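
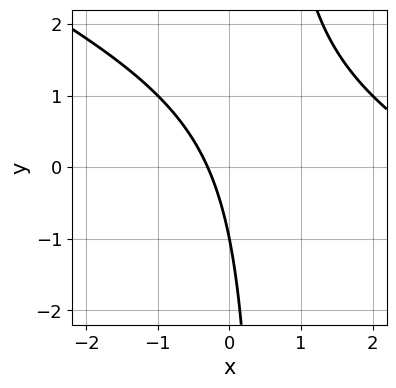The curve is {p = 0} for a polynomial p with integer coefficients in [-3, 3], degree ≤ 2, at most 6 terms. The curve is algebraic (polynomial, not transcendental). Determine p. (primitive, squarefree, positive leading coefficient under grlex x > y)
x^2 + 2*x*y - 3*x - y - 1

1. The degree is 2 — no degree-1 curve has this shape.
2. Against the integer gridlines: it meets the y-axis at y = -1 (among the integer gridlines).
3. Fitting integer coefficients to these (and the overall shape) gives p.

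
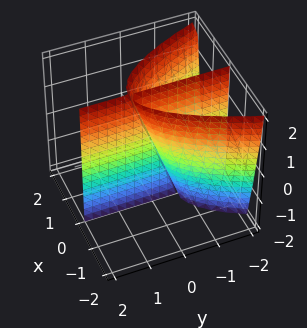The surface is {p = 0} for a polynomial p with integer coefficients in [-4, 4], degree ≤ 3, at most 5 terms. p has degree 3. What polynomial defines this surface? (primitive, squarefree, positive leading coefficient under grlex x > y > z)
2*x^3 + 3*x*y - x*z

(a) The picture has 2 separate pieces.
(b) The degree is 3 — a generic line meets the surface in up to 3 points.
(c) From the axis intercepts and sections: the visible z-axis segment lies entirely on the surface; the visible y-axis segment lies entirely on the surface; it crosses the x-axis at the gridline x = 0.
(d) Solving for integer coefficients yields p as stated.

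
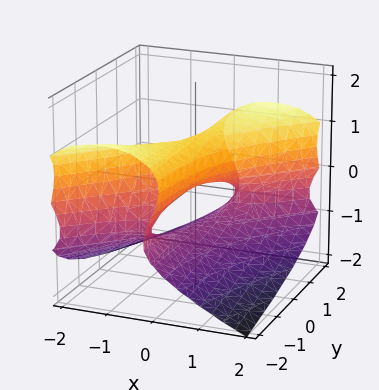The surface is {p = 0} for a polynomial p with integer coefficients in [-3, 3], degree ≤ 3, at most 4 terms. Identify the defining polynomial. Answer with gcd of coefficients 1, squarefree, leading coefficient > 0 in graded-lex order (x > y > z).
z^3 + x^2 - x*y - z

1. deg p = 3. The shape is more complex than any degree-2 surface.
2. Reading off the gridlines: among the integer gridlines, it crosses the z-axis at z ∈ {-1, 0, 1}; one x-axis crossing is at x = 0; the visible y-axis segment lies entirely on the surface.
3. Assembling these constraints gives the stated polynomial.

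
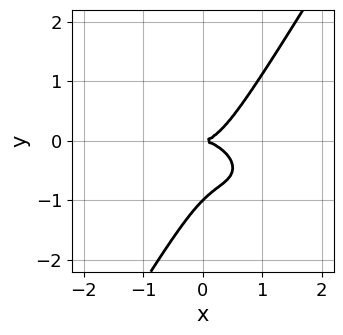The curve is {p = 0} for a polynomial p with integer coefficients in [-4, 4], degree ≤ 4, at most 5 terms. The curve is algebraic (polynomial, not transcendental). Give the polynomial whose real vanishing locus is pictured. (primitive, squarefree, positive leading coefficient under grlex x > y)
(a) deg p = 3. A generic line meets the curve in up to 3 points.
(b) Checking where it meets the axes: among the integer gridlines, it crosses the y-axis at y ∈ {-1, 0}; it crosses the x-axis at the gridline x = 0.
(c) These observations pin down the coefficients.

2*x^3 + 2*x^2*y + 3*x*y^2 - 3*y^3 - 3*y^2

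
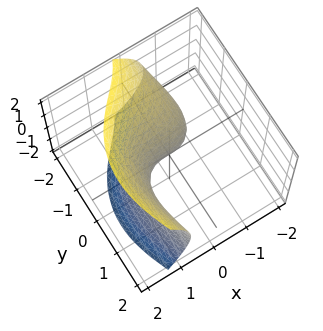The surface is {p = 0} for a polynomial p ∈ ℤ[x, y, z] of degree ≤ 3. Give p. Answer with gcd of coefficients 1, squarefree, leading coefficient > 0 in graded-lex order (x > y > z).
2*x^3 + 2*x*y^2 - 2*z^2 - 3*y

1. Degree: no degree-2 surface has this shape, so deg p = 3.
2. Checking where it meets the axes: it crosses the z-axis at the gridline z = 0; one x-axis crossing is at x = 0.
3. Assembling these constraints gives the stated polynomial.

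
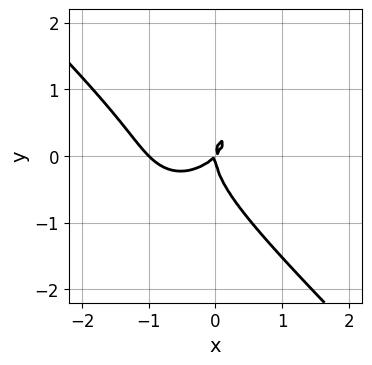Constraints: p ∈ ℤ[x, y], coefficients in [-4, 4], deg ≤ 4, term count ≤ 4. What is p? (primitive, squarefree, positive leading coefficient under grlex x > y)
First, the degree is 3 — the shape is more complex than any degree-2 curve.
Then, from the axis intercepts and sections: the x-axis gridline crossings are at x ∈ {-1, 0}; it meets the y-axis at y = 0 (among the integer gridlines).
Finally, assembling these constraints gives the stated polynomial.

x^3 + y^3 + x^2 - x*y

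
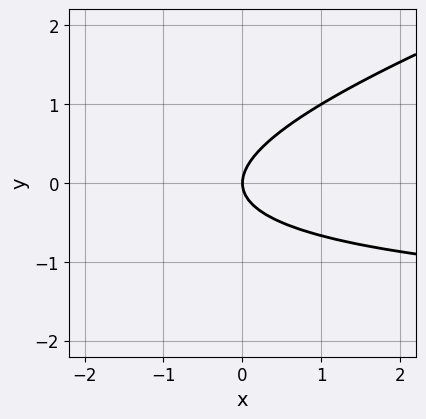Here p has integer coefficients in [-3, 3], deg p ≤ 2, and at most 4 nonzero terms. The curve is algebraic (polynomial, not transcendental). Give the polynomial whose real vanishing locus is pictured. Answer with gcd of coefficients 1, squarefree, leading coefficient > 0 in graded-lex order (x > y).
x*y - 3*y^2 + 2*x

The degree is 2 — a generic line meets the curve in up to 2 points.
Against the integer gridlines: one y-axis crossing is at y = 0; one x-axis crossing is at x = 0.
Putting this together gives p.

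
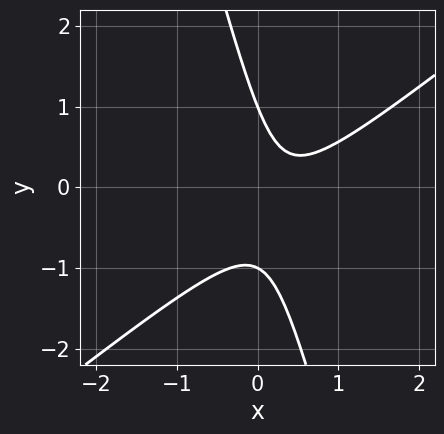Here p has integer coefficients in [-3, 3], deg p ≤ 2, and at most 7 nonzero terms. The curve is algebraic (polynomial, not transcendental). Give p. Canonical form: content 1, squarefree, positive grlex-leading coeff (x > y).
3*x^2 - 3*x*y - y^2 - 2*x + 1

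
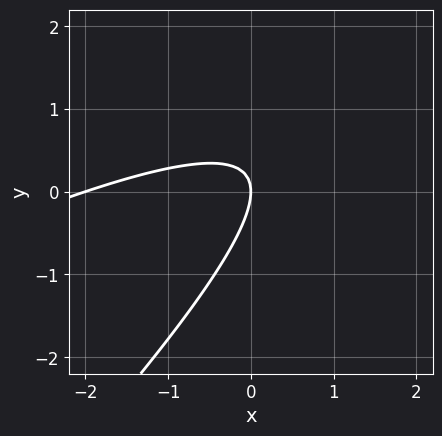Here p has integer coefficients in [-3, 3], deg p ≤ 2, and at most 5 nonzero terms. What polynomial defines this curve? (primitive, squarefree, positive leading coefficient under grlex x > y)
x^2 - 3*x*y + 2*y^2 + 2*x

1. deg p = 2.
2. Checking where it meets the axes: among the integer gridlines, it crosses the x-axis at x ∈ {-2, 0}; it crosses the y-axis at the gridline y = 0.
3. Assembling these constraints gives the stated polynomial.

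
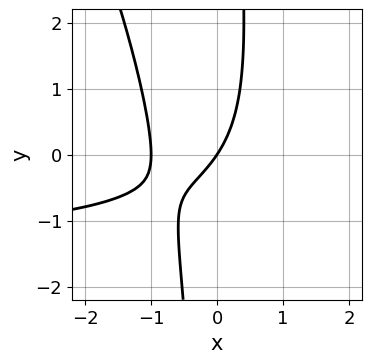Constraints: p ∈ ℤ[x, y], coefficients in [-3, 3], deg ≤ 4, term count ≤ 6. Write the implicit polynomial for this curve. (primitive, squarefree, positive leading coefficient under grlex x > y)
1. The degree is 3 — the shape is more complex than any degree-2 curve.
2. Against the integer gridlines: the x-axis gridline crossings are at x ∈ {-1, 0}; one y-axis crossing is at y = 0.
3. These observations pin down the coefficients.

2*x^2*y + x*y^2 + 3*x^2 + 3*x - 2*y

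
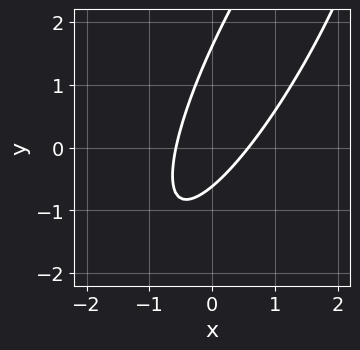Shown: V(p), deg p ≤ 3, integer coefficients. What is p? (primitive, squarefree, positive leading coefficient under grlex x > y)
(a) deg p = 2. A generic line meets the curve in up to 2 points.
(b) Matching integer coefficients to the picture gives p.

3*x^2 - 3*x*y + y^2 - y - 1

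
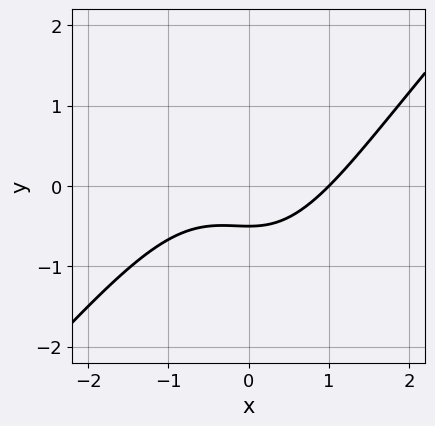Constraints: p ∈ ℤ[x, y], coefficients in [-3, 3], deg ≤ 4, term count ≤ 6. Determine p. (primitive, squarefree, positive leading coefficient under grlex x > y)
1. deg p = 3. A generic line meets the curve in up to 3 points.
2. From the visible intercepts: it crosses the x-axis at the gridline x = 1.
3. The integer polynomial consistent with all of this is the stated p.

x^3 - x^2*y - 2*y - 1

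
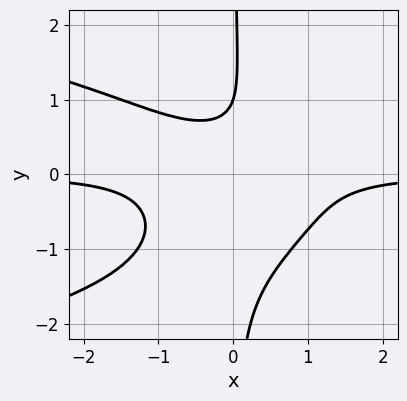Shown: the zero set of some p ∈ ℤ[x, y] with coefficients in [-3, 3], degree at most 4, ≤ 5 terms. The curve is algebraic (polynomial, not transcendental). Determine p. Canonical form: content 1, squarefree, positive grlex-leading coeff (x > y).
(a) deg p = 4.
(b) Observable constraints: it misses every integer gridline on the x-axis; it meets the y-axis at y = 1 (among the integer gridlines).
(c) Together with the visible shape, these determine p as stated.

2*x*y^3 + 2*x^2*y + x*y^2 - y + 1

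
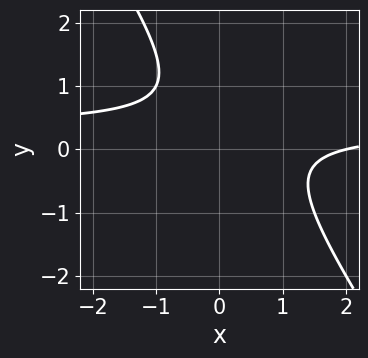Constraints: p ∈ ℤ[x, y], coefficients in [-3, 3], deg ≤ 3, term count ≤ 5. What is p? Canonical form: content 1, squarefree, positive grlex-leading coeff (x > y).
(a) Degree: a generic line meets the curve in up to 2 points, so deg p = 2.
(b) Checking where it meets the axes: the curve avoids every integer y-axis point in the box; it meets the x-axis at x = 2 (among the integer gridlines).
(c) Solving for integer coefficients yields p as stated.

3*x*y + 2*y^2 - x - 2*y + 2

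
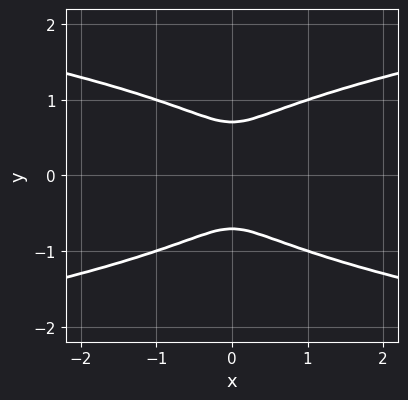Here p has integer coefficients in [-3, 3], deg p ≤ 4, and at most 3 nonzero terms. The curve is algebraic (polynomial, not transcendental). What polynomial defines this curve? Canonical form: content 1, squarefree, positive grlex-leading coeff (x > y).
First, the degree is 4 — no degree-3 curve has this shape.
Next, symmetries: the x ↦ −x reflection is a symmetry, so x appears only in even powers; mirror symmetry y ↦ −y ⇒ only even powers of y.
Finally, solving for integer coefficients yields p as stated.

2*y^4 - x^2 - y^2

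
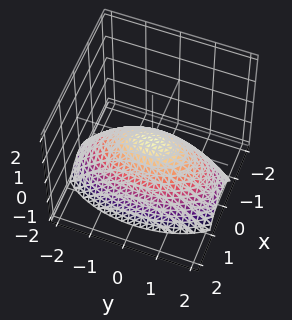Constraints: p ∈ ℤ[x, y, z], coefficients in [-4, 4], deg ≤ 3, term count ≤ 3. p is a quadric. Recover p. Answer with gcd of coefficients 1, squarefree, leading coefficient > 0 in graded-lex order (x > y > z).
3*x^2 + y^2 + 3*z

(a) The degree is 2 — a single bowl opening along one axis; a quadric.
(b) Symmetries: the y ↦ −y reflection is a symmetry, so y appears only in even powers; mirror symmetry x ↦ −x ⇒ only even powers of x.
(c) Against the integer gridlines: it crosses the y-axis at the gridline y = 0; one z-axis crossing is at z = 0; it meets the x-axis at x = 0 (among the integer gridlines).
(d) The integer polynomial consistent with all of this is the stated p.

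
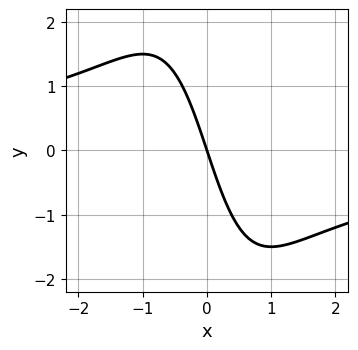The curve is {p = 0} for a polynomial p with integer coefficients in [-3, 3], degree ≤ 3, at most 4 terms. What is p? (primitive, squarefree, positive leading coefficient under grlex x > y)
x^2*y + 3*x + y

The degree is 3 — no degree-2 curve has this shape.
Checking where it meets the axes: it crosses the y-axis at the gridline y = 0; one x-axis crossing is at x = 0.
The integer polynomial consistent with all of this is the stated p.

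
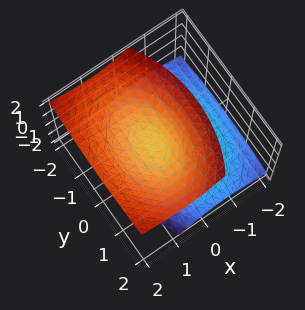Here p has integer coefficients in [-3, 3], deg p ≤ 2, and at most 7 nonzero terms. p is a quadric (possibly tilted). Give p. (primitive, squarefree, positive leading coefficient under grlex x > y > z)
2*x^2 - 2*x*z + y^2 - 2*z^2 + 1

There are 2 components.
Degree: the shape is more complex than any degree-1 surface, so deg p = 2.
From the visible intercepts: the surface avoids every integer x-axis point in the box; no y-intercept at any integer in the box.
Putting this together gives p.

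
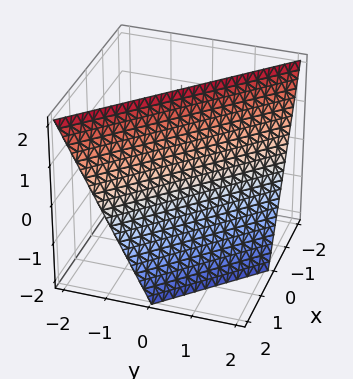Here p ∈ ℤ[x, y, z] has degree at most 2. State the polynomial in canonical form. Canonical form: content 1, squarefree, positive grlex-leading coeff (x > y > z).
2*x + 2*y + z - 2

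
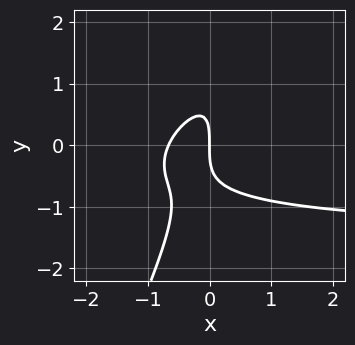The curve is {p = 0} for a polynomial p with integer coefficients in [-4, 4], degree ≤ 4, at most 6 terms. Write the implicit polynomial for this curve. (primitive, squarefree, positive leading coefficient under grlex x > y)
(a) deg p = 3. The shape is more complex than any degree-2 curve.
(b) Reading off the gridlines: one y-axis crossing is at y = 0; one x-axis crossing is at x = 0.
(c) Solving for integer coefficients yields p as stated.

2*x^2*y - 3*x*y^2 + y^3 + 3*x^2 + 2*x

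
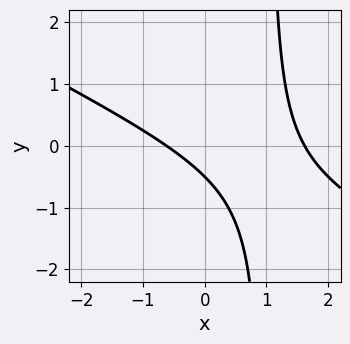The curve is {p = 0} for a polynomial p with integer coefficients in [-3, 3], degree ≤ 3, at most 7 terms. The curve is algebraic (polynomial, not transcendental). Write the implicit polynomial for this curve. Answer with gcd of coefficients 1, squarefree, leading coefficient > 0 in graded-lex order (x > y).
1. Degree: a generic line meets the curve in up to 2 points, so deg p = 2.
2. Matching integer coefficients to the picture gives p.

x^2 + 2*x*y - x - 2*y - 1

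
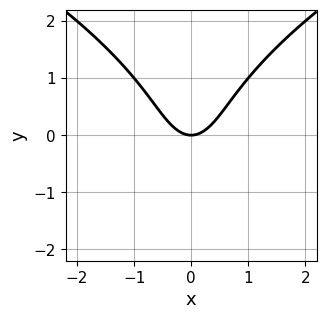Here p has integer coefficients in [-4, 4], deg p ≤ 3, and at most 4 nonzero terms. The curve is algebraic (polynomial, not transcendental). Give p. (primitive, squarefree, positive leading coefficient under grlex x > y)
y^3 - 3*x^2 + 2*y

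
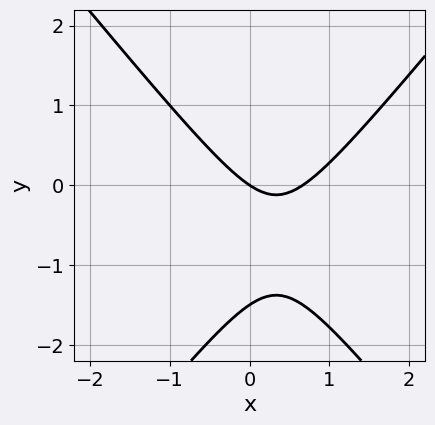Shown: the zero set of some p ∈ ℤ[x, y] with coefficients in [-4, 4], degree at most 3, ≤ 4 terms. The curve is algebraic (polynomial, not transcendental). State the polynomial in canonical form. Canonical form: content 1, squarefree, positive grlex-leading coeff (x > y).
Degree: a generic line meets the curve in up to 2 points, so deg p = 2.
Observable constraints: one y-axis crossing is at y = 0; it meets the x-axis at x = 0 (among the integer gridlines).
Putting this together gives p.

3*x^2 - 2*y^2 - 2*x - 3*y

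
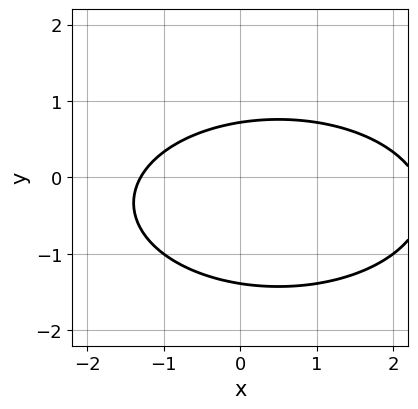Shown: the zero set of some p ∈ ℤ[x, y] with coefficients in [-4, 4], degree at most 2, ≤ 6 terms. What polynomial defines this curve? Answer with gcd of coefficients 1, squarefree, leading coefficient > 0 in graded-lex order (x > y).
(a) deg p = 2. No degree-1 curve has this shape.
(b) Solving for integer coefficients yields p as stated.

x^2 + 3*y^2 - x + 2*y - 3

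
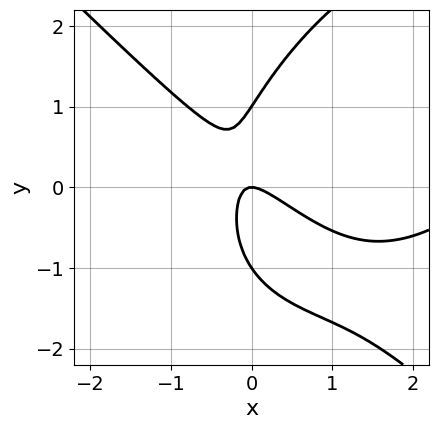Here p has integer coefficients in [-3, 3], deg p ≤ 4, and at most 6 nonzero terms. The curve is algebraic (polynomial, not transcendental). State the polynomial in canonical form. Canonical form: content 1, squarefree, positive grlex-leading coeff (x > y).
x^3 + y^3 - 3*x^2 - 3*x*y - y

First, the degree is 3 — the shape is more complex than any degree-2 curve.
Then, from the axis intercepts and sections: it crosses the x-axis at the gridline x = 0; the y-axis gridline crossings are at y ∈ {-1, 0, 1}.
Finally, these observations pin down the coefficients.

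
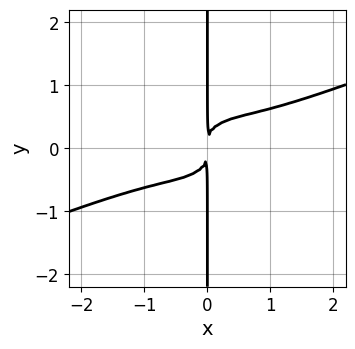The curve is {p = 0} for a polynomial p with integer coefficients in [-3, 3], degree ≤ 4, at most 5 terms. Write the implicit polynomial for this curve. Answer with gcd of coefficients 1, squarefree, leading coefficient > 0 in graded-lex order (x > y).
x^4 - 2*x^3*y - 3*x*y^3 + x^2

First, degree: a generic line meets the curve in up to 4 points, so deg p = 4.
Then, reading off the gridlines: every point of the y-axis in the box is on the curve.
Finally, matching integer coefficients to the picture gives p.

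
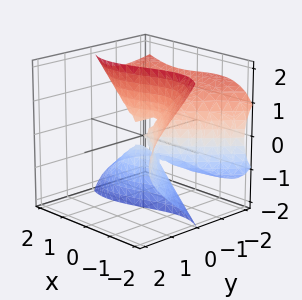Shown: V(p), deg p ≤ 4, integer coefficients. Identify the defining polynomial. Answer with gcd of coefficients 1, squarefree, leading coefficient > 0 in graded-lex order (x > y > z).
(a) Degree: a generic line meets the surface in up to 3 points, so deg p = 3.
(b) Against the integer gridlines: one y-axis crossing is at y = 0; every point of the z-axis in the box is on the surface.
(c) The integer polynomial consistent with all of this is the stated p.

x^3 - x*z^2 + 3*y*z^2 + 3*y^2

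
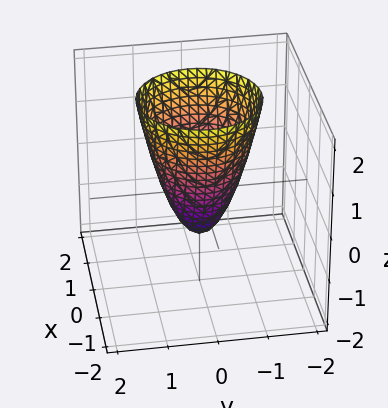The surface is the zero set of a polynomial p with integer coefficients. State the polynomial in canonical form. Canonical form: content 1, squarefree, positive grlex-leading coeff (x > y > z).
2*x^2 + 2*y^2 - z - 1

1. The degree is 2 — a generic line meets the surface in up to 2 points.
2. Symmetry: the surface is invariant under rotation about z: p = q(x² + y², z).
3. Checking where it meets the axes: it crosses the z-axis at the gridline z = -1; a circular section at z = 2 has radius between 1 and 2.
4. Solving for integer coefficients yields p as stated.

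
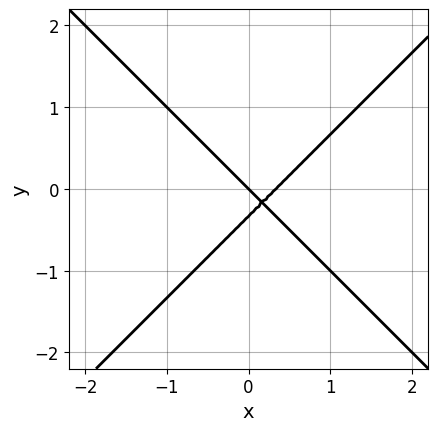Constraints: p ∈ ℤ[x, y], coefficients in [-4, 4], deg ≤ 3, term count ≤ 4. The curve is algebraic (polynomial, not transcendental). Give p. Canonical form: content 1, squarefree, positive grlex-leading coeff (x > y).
First, deg p = 2.
Next, reading off the gridlines: it meets the x-axis at x = 0 (among the integer gridlines); one y-axis crossing is at y = 0.
Finally, assembling these constraints gives the stated polynomial.

3*x^2 - 3*y^2 - x - y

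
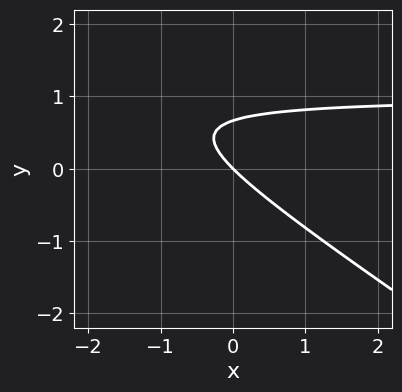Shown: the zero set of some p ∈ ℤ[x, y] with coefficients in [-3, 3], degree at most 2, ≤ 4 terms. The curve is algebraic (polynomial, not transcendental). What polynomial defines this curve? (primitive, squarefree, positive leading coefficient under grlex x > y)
First, deg p = 2.
Next, observable constraints: it meets the y-axis at y = 0 (among the integer gridlines); it crosses the x-axis at the gridline x = 0.
Finally, matching integer coefficients to the picture gives p.

2*x*y + 3*y^2 - 2*x - 2*y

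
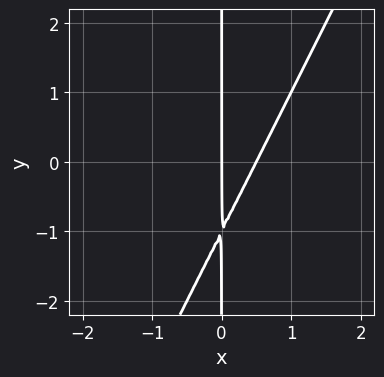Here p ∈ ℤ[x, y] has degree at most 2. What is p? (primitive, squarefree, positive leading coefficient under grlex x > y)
2*x^2 - x*y - x

First, degree: the shape is more complex than any degree-1 curve, so deg p = 2.
Next, against the integer gridlines: the visible y-axis segment lies entirely on the curve; it crosses the x-axis at the gridline x = 0.
Finally, fitting integer coefficients to these (and the overall shape) gives p.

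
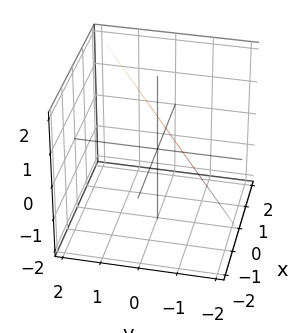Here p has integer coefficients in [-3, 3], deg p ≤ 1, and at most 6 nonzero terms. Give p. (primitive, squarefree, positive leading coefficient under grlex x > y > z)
Degree: every cross-section is a straight line — this is a plane, so deg p = 1.
Reading off the gridlines: it meets the x-axis at x = 1 (among the integer gridlines); it meets the z-axis at z = 1 (among the integer gridlines).
Together with the visible shape, these determine p as stated.

2*x - 3*y + 2*z - 2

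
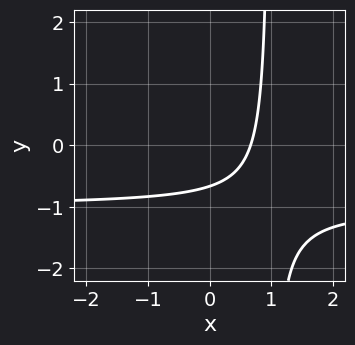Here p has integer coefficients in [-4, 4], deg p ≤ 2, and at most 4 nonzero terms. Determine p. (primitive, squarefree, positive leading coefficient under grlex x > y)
First, the degree is 2 — no degree-1 curve has this shape.
Finally, solving for integer coefficients yields p as stated.

3*x*y + 3*x - 3*y - 2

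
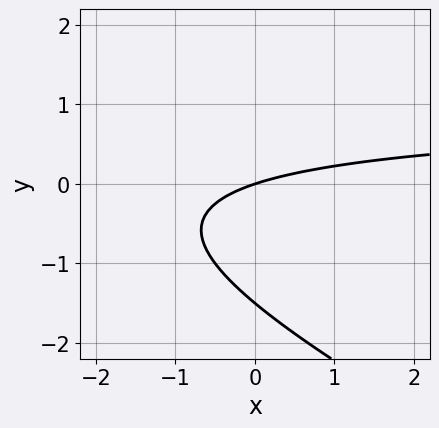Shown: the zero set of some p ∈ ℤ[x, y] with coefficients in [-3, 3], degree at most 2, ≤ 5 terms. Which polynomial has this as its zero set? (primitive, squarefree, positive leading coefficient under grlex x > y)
x*y + 2*y^2 - x + 3*y

1. Degree: a generic line meets the curve in up to 2 points, so deg p = 2.
2. Reading off the gridlines: it meets the x-axis at x = 0 (among the integer gridlines); one y-axis crossing is at y = 0.
3. Fitting integer coefficients to these (and the overall shape) gives p.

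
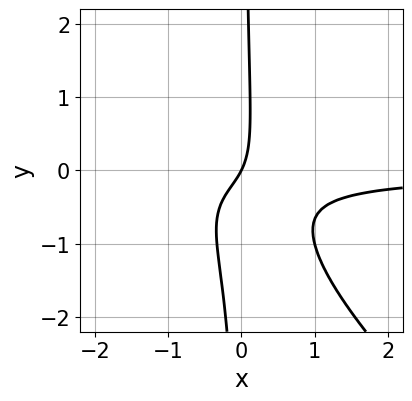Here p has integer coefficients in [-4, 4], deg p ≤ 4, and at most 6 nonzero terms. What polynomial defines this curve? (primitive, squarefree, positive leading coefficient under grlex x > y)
3*x^2*y + 3*x*y^2 + 3*x*y + 2*x - y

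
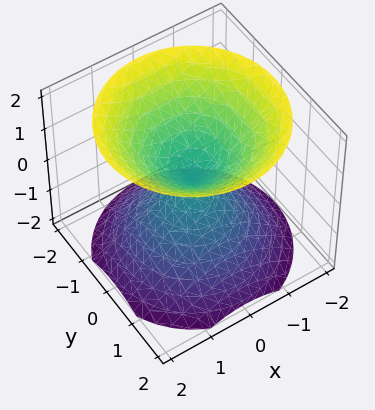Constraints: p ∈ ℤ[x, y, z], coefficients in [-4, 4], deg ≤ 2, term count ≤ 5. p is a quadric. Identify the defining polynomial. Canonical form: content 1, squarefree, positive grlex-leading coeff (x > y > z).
x^2 + y^2 - z^2

First, I count 2 distinct pieces. They look like related sheets of one shape, so recover p as a whole.
Then, deg p = 2. Two nappes meeting at a single point; a quadric.
Then, symmetries: the z ↦ −z reflection is a symmetry, so z appears only in even powers; rotational symmetry about the z-axis ⇒ p depends on x, y only through x² + y².
Next, observable constraints: one y-axis crossing is at y = 0; a circular section at z = 1 has radius exactly 1.
Finally, matching integer coefficients to the picture gives p.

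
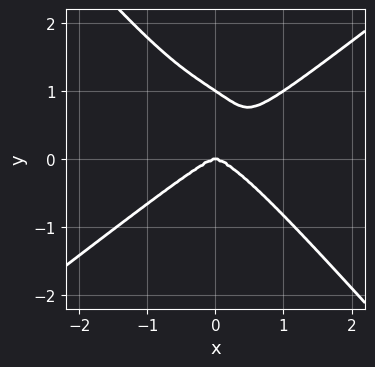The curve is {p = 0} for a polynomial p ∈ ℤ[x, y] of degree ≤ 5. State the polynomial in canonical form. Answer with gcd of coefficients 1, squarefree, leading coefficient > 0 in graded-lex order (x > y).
First, deg p = 4. No degree-3 curve has this shape.
Next, reading off the gridlines: the y-axis gridline crossings are at y ∈ {0, 1}; one x-axis crossing is at x = 0.
Finally, together with the visible shape, these determine p as stated.

2*x^4 - 2*x*y^3 - 3*y^4 + 3*y^3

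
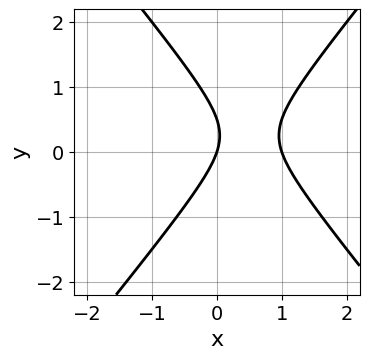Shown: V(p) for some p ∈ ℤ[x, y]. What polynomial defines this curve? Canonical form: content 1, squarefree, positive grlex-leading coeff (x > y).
(a) deg p = 2. The shape is more complex than any degree-1 curve.
(b) Against the integer gridlines: among the integer gridlines, it crosses the x-axis at x ∈ {0, 1}; it meets the y-axis at y = 0 (among the integer gridlines).
(c) The integer polynomial consistent with all of this is the stated p.

3*x^2 - 2*y^2 - 3*x + y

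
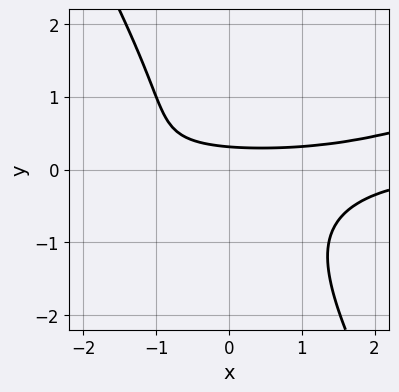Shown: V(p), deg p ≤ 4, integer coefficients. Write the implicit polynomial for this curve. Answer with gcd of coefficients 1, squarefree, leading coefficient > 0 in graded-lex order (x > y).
(a) The degree is 3 — a generic line meets the curve in up to 3 points.
(b) From the axis intercepts and sections: no x-intercept at any integer in the box.
(c) Putting this together gives p.

x^2*y - 3*x*y^2 - 2*y^3 - 3*y + 1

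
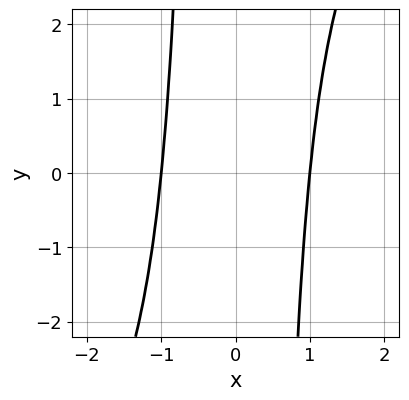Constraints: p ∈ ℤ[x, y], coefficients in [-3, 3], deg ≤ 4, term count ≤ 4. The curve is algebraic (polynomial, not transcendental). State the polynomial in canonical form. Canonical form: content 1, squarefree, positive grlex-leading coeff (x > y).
(a) Degree: the shape is more complex than any degree-3 curve, so deg p = 4.
(b) Reading off the gridlines: the x-axis gridline crossings are at x ∈ {-1, 1}; the curve avoids every integer y-axis point in the box.
(c) Solving for integer coefficients yields p as stated.

2*x^4 - x^3*y + x^2 - 3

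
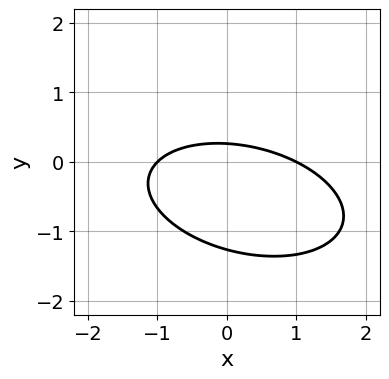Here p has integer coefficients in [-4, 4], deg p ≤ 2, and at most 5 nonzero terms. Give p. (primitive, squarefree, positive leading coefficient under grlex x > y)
(a) deg p = 2. A generic line meets the curve in up to 2 points.
(b) From the axis intercepts and sections: the x-axis gridline crossings are at x ∈ {-1, 1}.
(c) Putting this together gives p.

x^2 + x*y + 3*y^2 + 3*y - 1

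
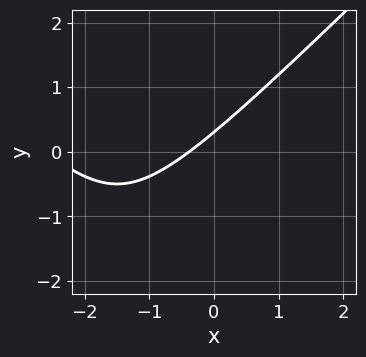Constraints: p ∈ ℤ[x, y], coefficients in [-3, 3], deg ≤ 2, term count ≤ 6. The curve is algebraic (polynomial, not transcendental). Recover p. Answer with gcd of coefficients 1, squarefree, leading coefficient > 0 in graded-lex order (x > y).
First, deg p = 2. No degree-1 curve has this shape.
Finally, matching integer coefficients to the picture gives p.

x^2 - y^2 + 3*x - 3*y + 1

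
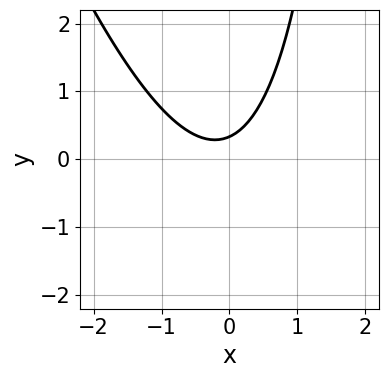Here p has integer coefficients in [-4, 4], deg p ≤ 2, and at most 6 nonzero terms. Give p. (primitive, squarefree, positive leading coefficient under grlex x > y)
3*x^2 + x*y + x - 3*y + 1

(a) Degree: no degree-1 curve has this shape, so deg p = 2.
(b) Checking where it meets the axes: it misses every integer gridline on the x-axis.
(c) Putting this together gives p.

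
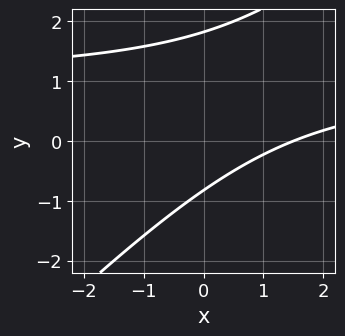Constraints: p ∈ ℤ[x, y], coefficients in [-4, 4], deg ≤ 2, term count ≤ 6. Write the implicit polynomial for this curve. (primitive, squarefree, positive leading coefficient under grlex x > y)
2*x*y - 2*y^2 - 2*x + 2*y + 3

Degree: a generic line meets the curve in up to 2 points, so deg p = 2.
Matching integer coefficients to the picture gives p.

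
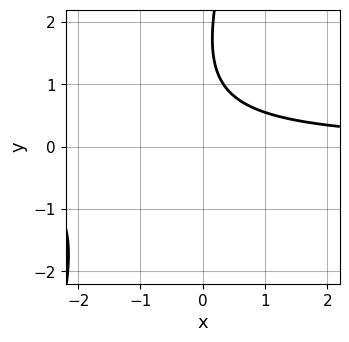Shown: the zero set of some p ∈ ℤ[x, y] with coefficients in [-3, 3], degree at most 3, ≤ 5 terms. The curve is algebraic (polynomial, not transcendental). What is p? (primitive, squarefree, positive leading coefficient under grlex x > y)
3*x*y - y^2 + 3*y - 3

(a) deg p = 2. No degree-1 curve has this shape.
(b) Against the integer gridlines: no y-intercept at any integer in the box; no x-intercept at any integer in the box.
(c) Assembling these constraints gives the stated polynomial.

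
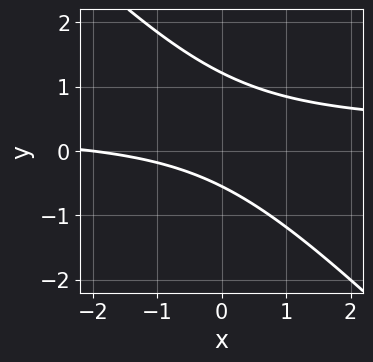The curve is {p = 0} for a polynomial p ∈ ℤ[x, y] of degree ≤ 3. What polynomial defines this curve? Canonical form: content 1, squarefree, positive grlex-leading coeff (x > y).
3*x*y + 3*y^2 - x - 2*y - 2

(a) The degree is 2 — the shape is more complex than any degree-1 curve.
(b) Checking where it meets the axes: it meets the x-axis at x = -2 (among the integer gridlines).
(c) Together with the visible shape, these determine p as stated.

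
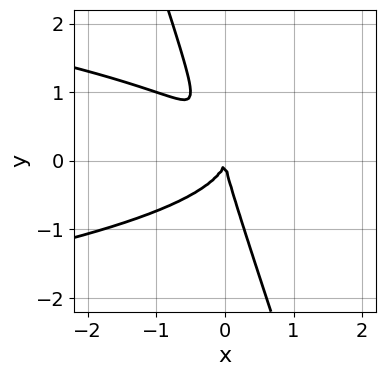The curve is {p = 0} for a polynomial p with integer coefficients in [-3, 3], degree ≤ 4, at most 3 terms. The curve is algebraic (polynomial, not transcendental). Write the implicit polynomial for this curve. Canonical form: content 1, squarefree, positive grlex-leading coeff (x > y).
3*x*y^2 + y^3 + 2*x^2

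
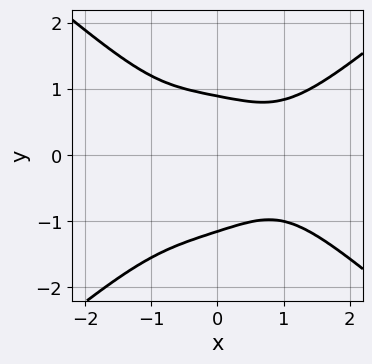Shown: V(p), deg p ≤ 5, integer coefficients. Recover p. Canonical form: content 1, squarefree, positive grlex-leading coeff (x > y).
x^4 - 2*y^4 - 2*x*y^2 - y^3 + 2

The degree is 4 — the shape is more complex than any degree-3 curve.
From the axis intercepts and sections: it misses every integer gridline on the x-axis.
Matching integer coefficients to the picture gives p.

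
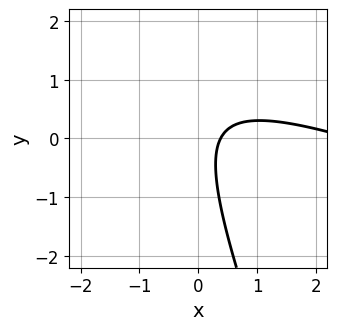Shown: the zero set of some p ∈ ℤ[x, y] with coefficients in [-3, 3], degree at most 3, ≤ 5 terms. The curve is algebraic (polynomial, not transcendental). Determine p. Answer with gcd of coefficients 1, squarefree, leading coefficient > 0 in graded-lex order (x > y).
1. Degree: the shape is more complex than any degree-1 curve, so deg p = 2.
2. Against the integer gridlines: no y-intercept at any integer in the box.
3. Matching integer coefficients to the picture gives p.

x^2 + 3*x*y + y^2 - 3*x + 1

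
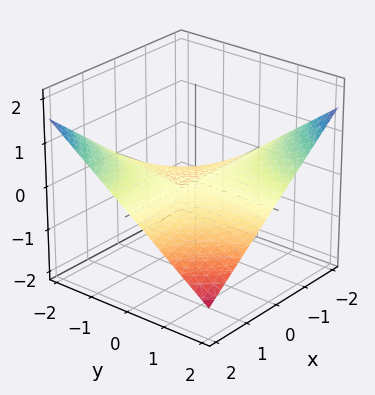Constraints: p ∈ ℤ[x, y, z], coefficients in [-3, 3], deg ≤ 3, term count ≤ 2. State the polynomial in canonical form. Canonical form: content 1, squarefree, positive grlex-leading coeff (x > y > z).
First, the degree is 2 — a saddle surface; a quadric.
Then, from the visible intercepts: it meets the z-axis at z = 0 (among the integer gridlines); every point of the y-axis in the box is on the surface; the visible x-axis segment lies entirely on the surface.
Finally, putting this together gives p.

x*y + 3*z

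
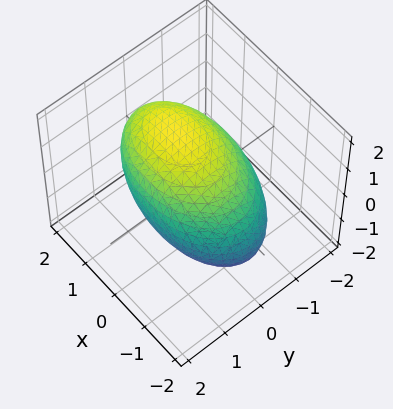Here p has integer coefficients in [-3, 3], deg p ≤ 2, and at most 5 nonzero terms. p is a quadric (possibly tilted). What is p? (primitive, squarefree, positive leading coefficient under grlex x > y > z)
Degree: the shape is more complex than any degree-1 surface, so deg p = 2.
The integer polynomial consistent with all of this is the stated p.

x^2 - x*z + 2*y^2 + 2*z^2 - 3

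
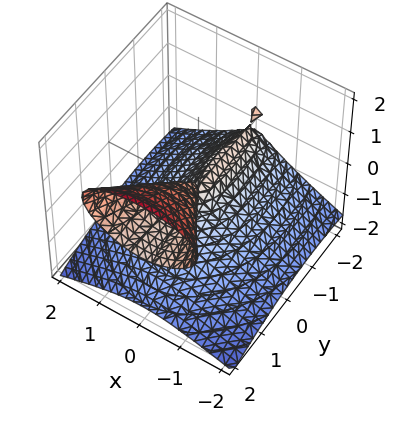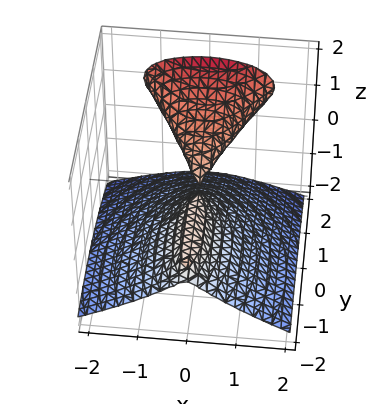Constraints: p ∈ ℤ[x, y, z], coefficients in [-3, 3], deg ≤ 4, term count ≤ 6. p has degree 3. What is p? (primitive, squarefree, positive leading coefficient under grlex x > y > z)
y^2*z - 3*z^3 - 3*x^2 + 2*y*z

There are 2 components.
deg p = 3.
From the visible intercepts: one x-axis crossing is at x = 0; the visible y-axis segment lies entirely on the surface.
Fitting integer coefficients to these (and the overall shape) gives p.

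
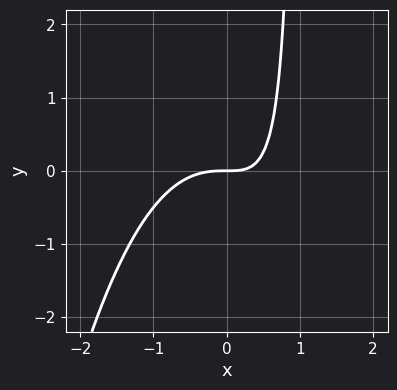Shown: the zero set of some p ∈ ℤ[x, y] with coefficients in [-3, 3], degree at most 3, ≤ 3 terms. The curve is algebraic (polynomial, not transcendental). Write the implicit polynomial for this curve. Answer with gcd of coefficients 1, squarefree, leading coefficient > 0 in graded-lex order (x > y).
deg p = 3. A generic line meets the curve in up to 3 points.
From the visible intercepts: it crosses the y-axis at the gridline y = 0; it crosses the x-axis at the gridline x = 0.
Solving for integer coefficients yields p as stated.

x^3 + x*y - y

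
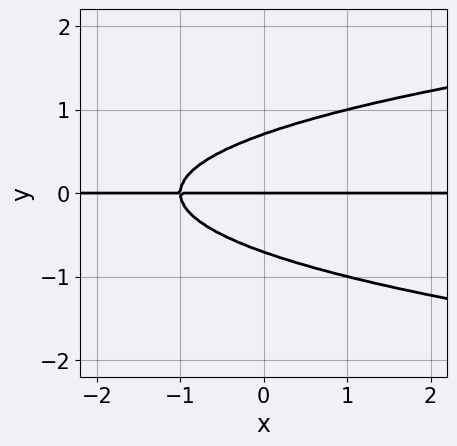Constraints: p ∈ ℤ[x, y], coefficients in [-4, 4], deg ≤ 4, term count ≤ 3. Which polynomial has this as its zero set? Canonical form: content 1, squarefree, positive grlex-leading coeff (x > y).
(a) Degree: the shape is more complex than any degree-2 curve, so deg p = 3.
(b) Against the integer gridlines: the visible x-axis segment lies entirely on the curve; one y-axis crossing is at y = 0.
(c) The integer polynomial consistent with all of this is the stated p.

2*y^3 - x*y - y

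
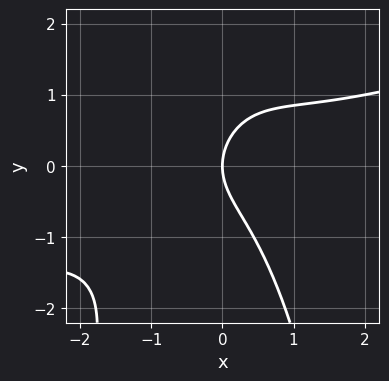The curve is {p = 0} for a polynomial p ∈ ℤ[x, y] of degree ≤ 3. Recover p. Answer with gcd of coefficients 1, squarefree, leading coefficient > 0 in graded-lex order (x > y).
x^3 - 3*x^2*y - 2*y^2 + 3*x

(a) Degree: a generic line meets the curve in up to 3 points, so deg p = 3.
(b) Observable constraints: it meets the y-axis at y = 0 (among the integer gridlines); it crosses the x-axis at the gridline x = 0.
(c) Putting this together gives p.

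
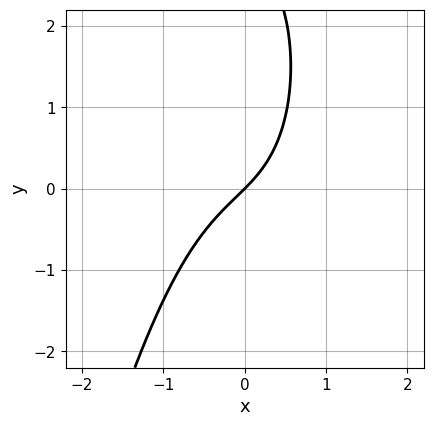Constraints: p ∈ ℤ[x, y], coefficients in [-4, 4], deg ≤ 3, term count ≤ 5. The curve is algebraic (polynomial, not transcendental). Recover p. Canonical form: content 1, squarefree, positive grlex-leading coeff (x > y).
1. The degree is 3 — the shape is more complex than any degree-2 curve.
2. Against the integer gridlines: it meets the x-axis at x = 0 (among the integer gridlines); one y-axis crossing is at y = 0.
3. Solving for integer coefficients yields p as stated.

3*x^3 + y^2 + 3*x - 3*y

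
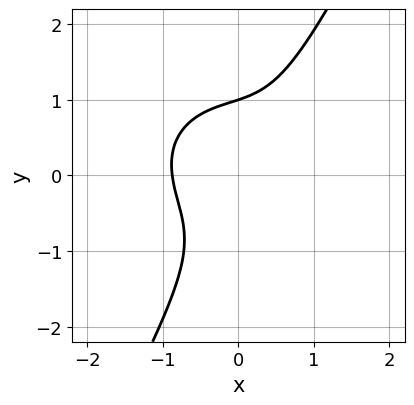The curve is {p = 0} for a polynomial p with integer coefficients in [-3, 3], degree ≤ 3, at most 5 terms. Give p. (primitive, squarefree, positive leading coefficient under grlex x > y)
3*x^3 + 3*x*y^2 - 2*y^3 - x*y + 2

1. deg p = 3. No degree-2 curve has this shape.
2. From the visible intercepts: one y-axis crossing is at y = 1.
3. Putting this together gives p.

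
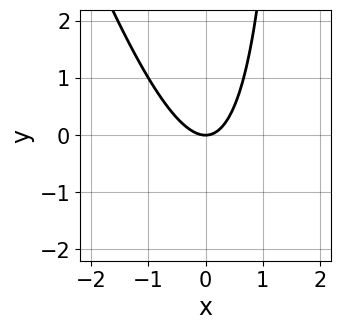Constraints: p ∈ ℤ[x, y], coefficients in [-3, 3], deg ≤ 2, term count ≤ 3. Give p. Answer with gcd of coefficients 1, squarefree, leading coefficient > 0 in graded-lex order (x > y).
3*x^2 + x*y - 2*y

1. The degree is 2 — a generic line meets the curve in up to 2 points.
2. Reading off the gridlines: it meets the x-axis at x = 0 (among the integer gridlines); it crosses the y-axis at the gridline y = 0.
3. Assembling these constraints gives the stated polynomial.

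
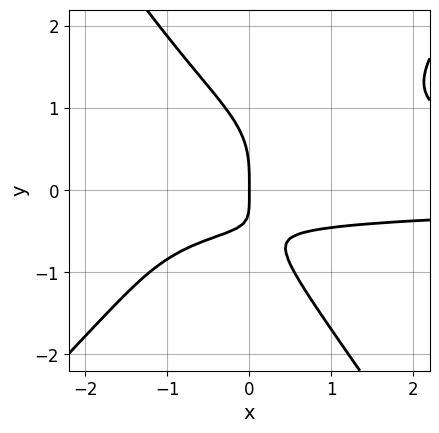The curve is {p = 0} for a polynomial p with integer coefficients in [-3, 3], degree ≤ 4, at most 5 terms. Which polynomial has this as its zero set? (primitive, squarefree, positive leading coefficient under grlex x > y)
3*x^2*y^2 - x*y^3 - 2*y^4 - 3*x*y - 2*x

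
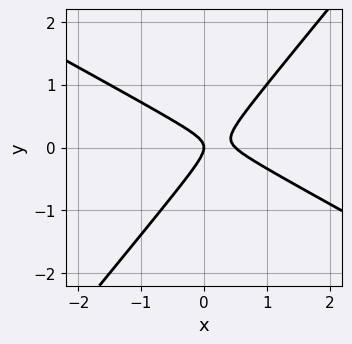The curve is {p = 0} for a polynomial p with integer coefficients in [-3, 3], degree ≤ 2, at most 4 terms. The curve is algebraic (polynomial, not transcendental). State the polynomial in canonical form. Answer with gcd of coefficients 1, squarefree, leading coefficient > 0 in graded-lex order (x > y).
First, degree: the shape is more complex than any degree-1 curve, so deg p = 2.
Then, observable constraints: it crosses the x-axis at the gridline x = 0; it crosses the y-axis at the gridline y = 0.
Finally, fitting integer coefficients to these (and the overall shape) gives p.

2*x^2 + 2*x*y - 3*y^2 - x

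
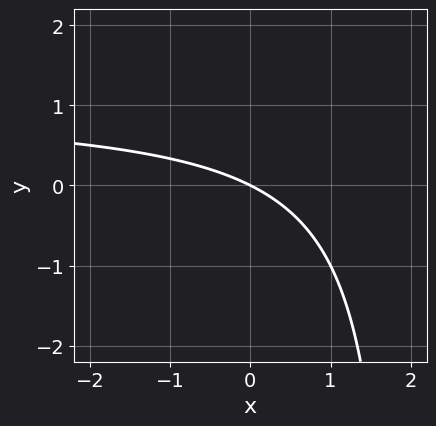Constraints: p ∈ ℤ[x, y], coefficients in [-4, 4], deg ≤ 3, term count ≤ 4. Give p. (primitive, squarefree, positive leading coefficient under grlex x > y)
x*y - x - 2*y

Degree: the shape is more complex than any degree-1 curve, so deg p = 2.
Against the integer gridlines: it crosses the y-axis at the gridline y = 0; one x-axis crossing is at x = 0.
Assembling these constraints gives the stated polynomial.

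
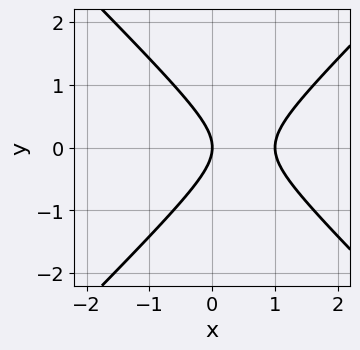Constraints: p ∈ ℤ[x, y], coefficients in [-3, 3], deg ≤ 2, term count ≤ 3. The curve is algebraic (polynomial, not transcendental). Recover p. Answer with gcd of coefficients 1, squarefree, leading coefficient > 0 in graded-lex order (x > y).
Degree: no degree-1 curve has this shape, so deg p = 2.
Symmetries: mirror symmetry y ↦ −y ⇒ only even powers of y.
From the visible intercepts: it crosses the y-axis at the gridline y = 0; among the integer gridlines, it crosses the x-axis at x ∈ {0, 1}.
Assembling these constraints gives the stated polynomial.

x^2 - y^2 - x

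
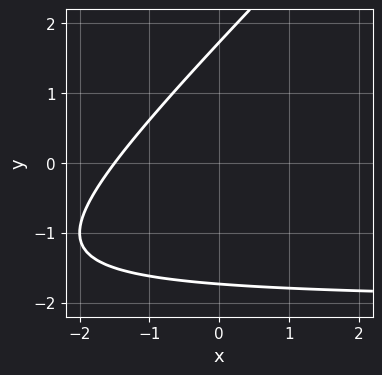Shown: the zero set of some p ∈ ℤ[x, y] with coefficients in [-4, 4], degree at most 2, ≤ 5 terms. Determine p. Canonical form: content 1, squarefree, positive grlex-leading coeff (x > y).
1. The degree is 2 — no degree-1 curve has this shape.
2. The integer polynomial consistent with all of this is the stated p.

x*y - y^2 + 2*x + 3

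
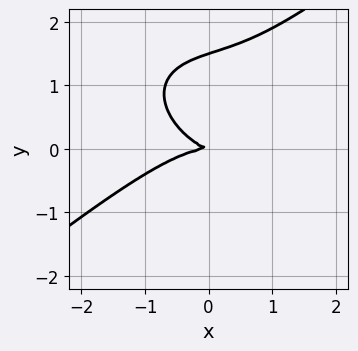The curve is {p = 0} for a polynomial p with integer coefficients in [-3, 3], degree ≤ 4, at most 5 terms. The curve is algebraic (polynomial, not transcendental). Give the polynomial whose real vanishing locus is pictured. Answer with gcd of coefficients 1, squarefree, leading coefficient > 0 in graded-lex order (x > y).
x^3 - 2*y^3 + x*y + 3*y^2

First, degree: a generic line meets the curve in up to 3 points, so deg p = 3.
Next, from the axis intercepts and sections: it meets the x-axis at x = 0 (among the integer gridlines); one y-axis crossing is at y = 0.
Finally, the integer polynomial consistent with all of this is the stated p.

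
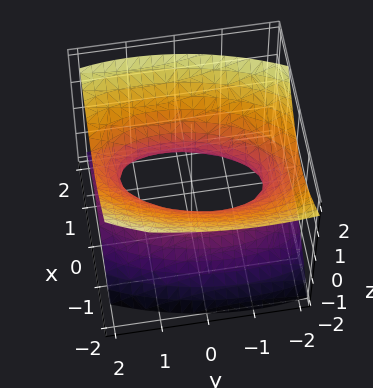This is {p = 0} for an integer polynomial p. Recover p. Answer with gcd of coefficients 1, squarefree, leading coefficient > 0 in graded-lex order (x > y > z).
First, degree: the shape is more complex than any degree-1 surface, so deg p = 2.
Next, against the integer gridlines: no z-intercept at any integer in the box.
Finally, the integer polynomial consistent with all of this is the stated p.

3*x^2 - x*y + x*z + y^2 - 3*z^2 - 2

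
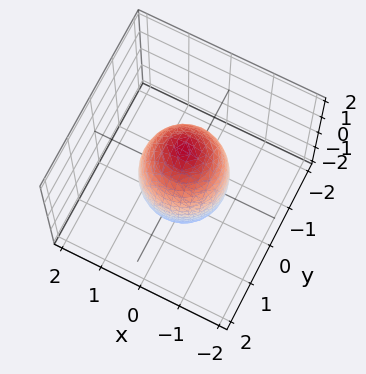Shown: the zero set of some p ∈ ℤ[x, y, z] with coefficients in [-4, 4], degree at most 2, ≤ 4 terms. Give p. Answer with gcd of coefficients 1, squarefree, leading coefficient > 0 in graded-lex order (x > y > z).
3*x^2 + 3*y^2 + z^2 - 3

(a) deg p = 2.
(b) Symmetries: the surface is invariant under rotation about z: p = q(x² + y², z).
(c) Against the integer gridlines: a circular section at z = 1 has radius between 0 and 1; among the integer gridlines, it crosses the y-axis at y ∈ {-1, 1}.
(d) Solving for integer coefficients yields p as stated.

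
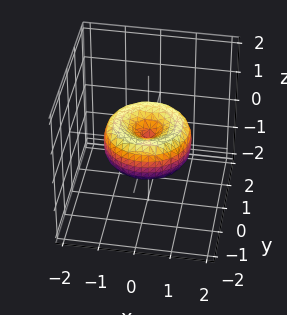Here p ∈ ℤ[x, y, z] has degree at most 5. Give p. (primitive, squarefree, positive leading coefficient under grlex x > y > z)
2*x^4 + 4*x^2*y^2 + 2*y^4 - 3*x^2 - 3*y^2 + 3*z^2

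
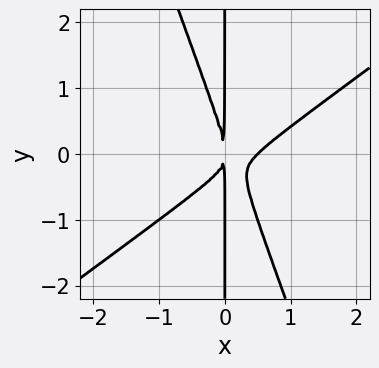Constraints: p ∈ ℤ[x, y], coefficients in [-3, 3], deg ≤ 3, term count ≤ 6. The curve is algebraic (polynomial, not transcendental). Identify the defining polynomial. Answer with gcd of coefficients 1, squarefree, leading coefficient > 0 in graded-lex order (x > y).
deg p = 3. A generic line meets the curve in up to 3 points.
From the visible intercepts: the visible y-axis segment lies entirely on the curve.
Fitting integer coefficients to these (and the overall shape) gives p.

2*x^3 - 2*x^2*y - x*y^2 - x^2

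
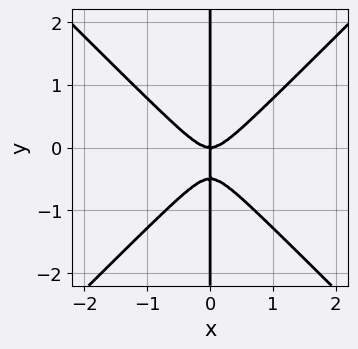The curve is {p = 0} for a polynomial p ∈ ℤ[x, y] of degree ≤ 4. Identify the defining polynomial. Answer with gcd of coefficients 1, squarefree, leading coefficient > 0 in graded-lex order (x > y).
2*x^3 - 2*x*y^2 - x*y

(a) deg p = 3. No degree-2 curve has this shape.
(b) From the visible intercepts: every point of the y-axis in the box is on the curve; one x-axis crossing is at x = 0.
(c) Fitting integer coefficients to these (and the overall shape) gives p.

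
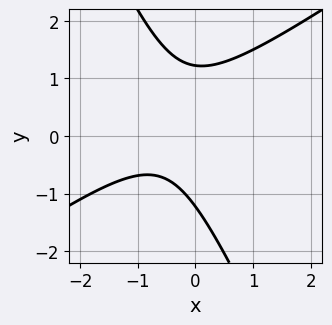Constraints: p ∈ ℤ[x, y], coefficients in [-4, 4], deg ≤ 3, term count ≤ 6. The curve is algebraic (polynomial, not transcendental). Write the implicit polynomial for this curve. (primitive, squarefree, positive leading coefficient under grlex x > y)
3*x^2 - 3*x*y - 2*y^2 + 3*x + 3

First, deg p = 2. A generic line meets the curve in up to 2 points.
Next, checking where it meets the axes: no x-intercept at any integer in the box.
Finally, the integer polynomial consistent with all of this is the stated p.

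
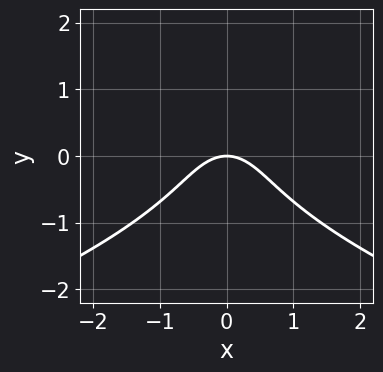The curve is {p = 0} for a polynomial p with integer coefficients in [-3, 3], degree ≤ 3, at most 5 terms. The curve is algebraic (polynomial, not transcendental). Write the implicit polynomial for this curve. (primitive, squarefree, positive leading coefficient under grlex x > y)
1. The degree is 3 — a generic line meets the curve in up to 3 points.
2. Symmetries: it's symmetric under x → −x, forcing even powers of x.
3. Against the integer gridlines: it meets the y-axis at y = 0 (among the integer gridlines); it crosses the x-axis at the gridline x = 0.
4. These observations pin down the coefficients.

y^3 + x^2 + y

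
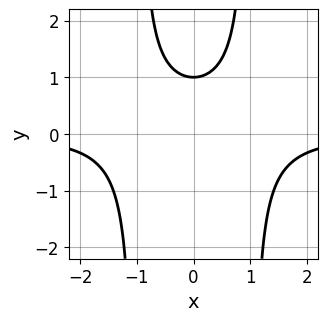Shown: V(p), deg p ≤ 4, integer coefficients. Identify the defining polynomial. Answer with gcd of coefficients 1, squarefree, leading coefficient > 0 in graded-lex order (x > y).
First, deg p = 3. The shape is more complex than any degree-2 curve.
Next, symmetries: mirror symmetry x ↦ −x ⇒ only even powers of x.
Then, from the visible intercepts: the curve avoids every integer x-axis point in the box; one y-axis crossing is at y = 1.
Finally, solving for integer coefficients yields p as stated.

x^2*y - y + 1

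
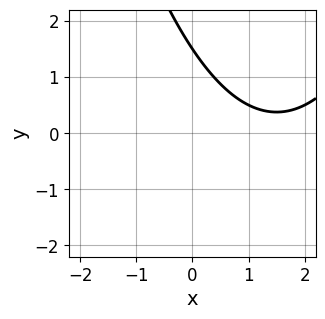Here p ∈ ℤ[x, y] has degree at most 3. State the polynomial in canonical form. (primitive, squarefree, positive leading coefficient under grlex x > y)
First, deg p = 2. The shape is more complex than any degree-1 curve.
Next, observable constraints: no x-intercept at any integer in the box.
Finally, solving for integer coefficients yields p as stated.

x^2 - 3*x - 2*y + 3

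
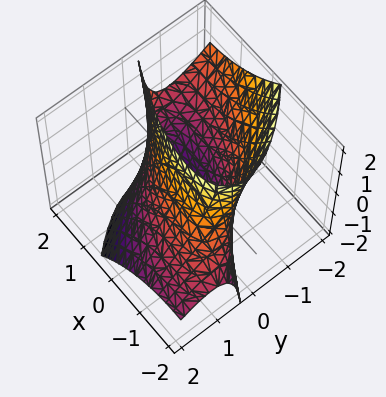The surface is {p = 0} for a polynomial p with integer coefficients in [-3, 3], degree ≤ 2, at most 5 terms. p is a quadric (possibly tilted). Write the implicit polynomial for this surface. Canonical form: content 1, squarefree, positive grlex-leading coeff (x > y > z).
x^2 + 2*x*y + 2*y^2 + 2*y*z - 2

(a) deg p = 2.
(b) Reading off the gridlines: the y-axis gridline crossings are at y ∈ {-1, 1}; no z-intercept at any integer in the box.
(c) The integer polynomial consistent with all of this is the stated p.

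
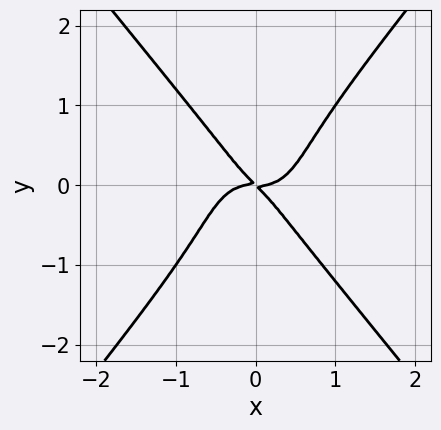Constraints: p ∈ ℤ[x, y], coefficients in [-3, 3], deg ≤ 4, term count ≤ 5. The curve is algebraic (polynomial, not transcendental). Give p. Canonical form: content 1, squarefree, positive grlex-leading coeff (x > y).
First, the degree is 4 — the shape is more complex than any degree-3 curve.
Next, from the axis intercepts and sections: one x-axis crossing is at x = 0; one y-axis crossing is at y = 0.
Finally, these observations pin down the coefficients.

3*x^4 + x^2*y^2 - 2*y^4 - x*y - y^2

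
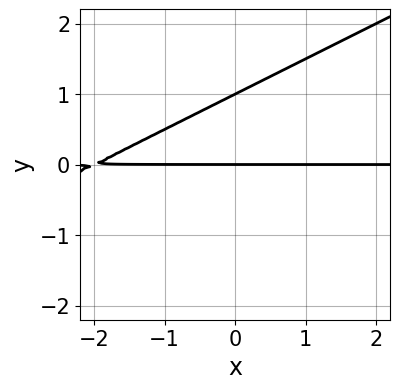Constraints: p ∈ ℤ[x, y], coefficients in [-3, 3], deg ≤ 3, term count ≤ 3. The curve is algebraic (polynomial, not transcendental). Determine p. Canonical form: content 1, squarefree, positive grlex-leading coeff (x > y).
(a) The degree is 2 — no degree-1 curve has this shape.
(b) Observable constraints: the visible x-axis segment lies entirely on the curve; among the integer gridlines, it crosses the y-axis at y ∈ {0, 1}.
(c) Fitting integer coefficients to these (and the overall shape) gives p.

x*y - 2*y^2 + 2*y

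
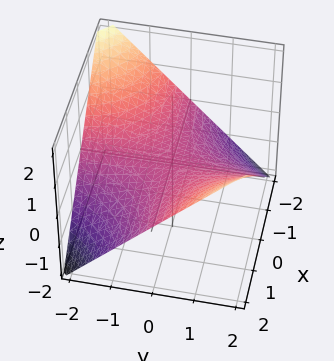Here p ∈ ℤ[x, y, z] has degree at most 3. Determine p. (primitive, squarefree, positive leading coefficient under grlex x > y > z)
(a) deg p = 2.
(b) Observable constraints: every point of the y-axis in the box is on the surface; it crosses the z-axis at the gridline z = 0.
(c) The integer polynomial consistent with all of this is the stated p.

x*y - 2*z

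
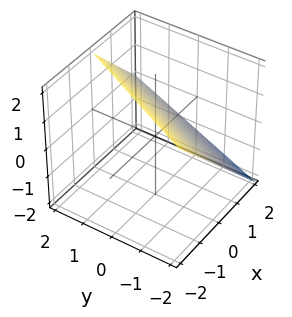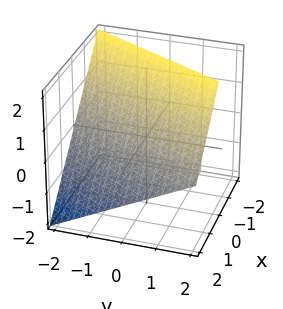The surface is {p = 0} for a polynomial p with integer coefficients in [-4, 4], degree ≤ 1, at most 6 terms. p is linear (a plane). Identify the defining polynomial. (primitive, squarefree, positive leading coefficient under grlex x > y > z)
2*x - y + 2*z - 2

deg p = 1. The surface is flat (a plane).
From the visible intercepts: it crosses the y-axis at the gridline y = -2; it crosses the x-axis at the gridline x = 1.
Together with the visible shape, these determine p as stated. Check: (0, 0, 1) on the z-axis lies on the surface, and p(0, 0, 1) = 0. ✓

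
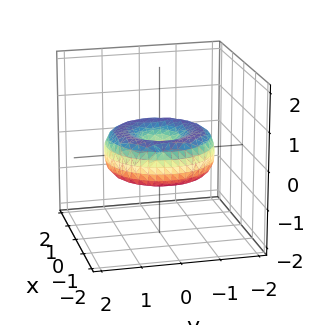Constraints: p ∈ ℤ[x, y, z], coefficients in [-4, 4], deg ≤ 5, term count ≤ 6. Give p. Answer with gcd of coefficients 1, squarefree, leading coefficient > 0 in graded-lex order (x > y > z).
x^4 + 2*x^2*y^2 + y^4 - 2*x^2 - 2*y^2 + 3*z^2

1. The degree is 4 — the shape is more complex than any degree-3 surface.
2. By symmetry, the z-axis is an axis of rotation, so x and y enter only as x² + y².
3. Observable constraints: one z-axis crossing is at z = 0; it meets the y-axis at y = 0 (among the integer gridlines).
4. Assembling these constraints gives the stated polynomial.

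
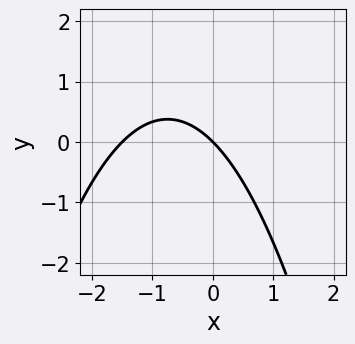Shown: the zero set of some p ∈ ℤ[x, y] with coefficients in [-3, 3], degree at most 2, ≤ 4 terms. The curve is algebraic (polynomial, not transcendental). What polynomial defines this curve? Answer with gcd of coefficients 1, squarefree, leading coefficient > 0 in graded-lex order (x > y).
2*x^2 + 3*x + 3*y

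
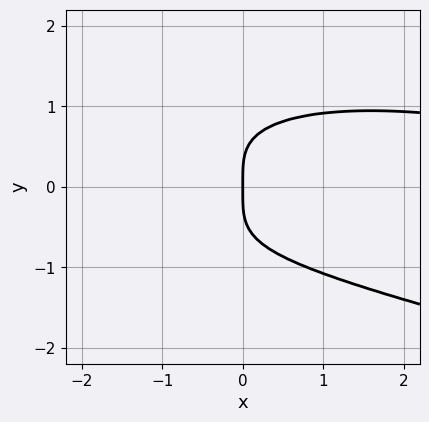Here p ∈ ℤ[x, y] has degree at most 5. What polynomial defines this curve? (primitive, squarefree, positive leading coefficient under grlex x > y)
1. deg p = 4. The shape is more complex than any degree-3 curve.
2. Checking where it meets the axes: it meets the x-axis at x = 0 (among the integer gridlines); it meets the y-axis at y = 0 (among the integer gridlines).
3. The integer polynomial consistent with all of this is the stated p.

3*y^4 + x^2*y - 3*x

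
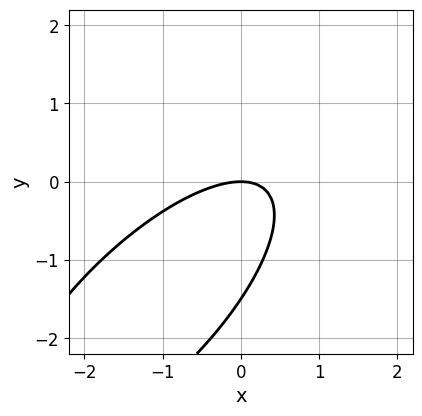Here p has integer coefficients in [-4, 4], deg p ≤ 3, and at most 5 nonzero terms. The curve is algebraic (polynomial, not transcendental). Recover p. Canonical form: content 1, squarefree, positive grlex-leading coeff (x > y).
The degree is 2 — the shape is more complex than any degree-1 curve.
Checking where it meets the axes: it meets the x-axis at x = 0 (among the integer gridlines); one y-axis crossing is at y = 0.
Matching integer coefficients to the picture gives p.

2*x^2 - 3*x*y + 2*y^2 + 3*y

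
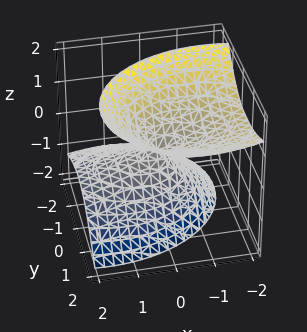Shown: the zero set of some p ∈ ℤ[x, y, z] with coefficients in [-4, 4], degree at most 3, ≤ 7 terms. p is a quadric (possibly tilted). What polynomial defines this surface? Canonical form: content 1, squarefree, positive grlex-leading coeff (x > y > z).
2*x^2 + 3*x*z + 3*y^2 - 3*y*z - 3*z^2

1. I count 2 distinct pieces.
2. Degree: no degree-1 surface has this shape, so deg p = 2.
3. From the visible intercepts: one z-axis crossing is at z = 0; it meets the x-axis at x = 0 (among the integer gridlines).
4. Together with the visible shape, these determine p as stated.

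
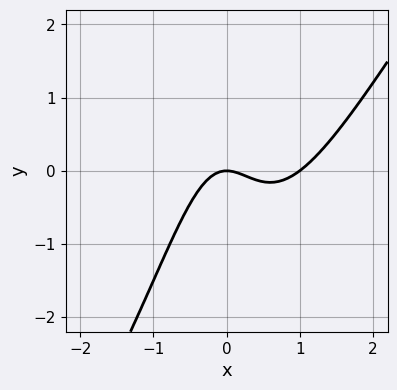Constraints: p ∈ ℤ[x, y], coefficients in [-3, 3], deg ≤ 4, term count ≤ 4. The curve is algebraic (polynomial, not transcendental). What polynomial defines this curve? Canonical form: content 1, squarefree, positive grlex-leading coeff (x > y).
(a) deg p = 3. The shape is more complex than any degree-2 curve.
(b) Reading off the gridlines: the x-axis gridline crossings are at x ∈ {0, 1}; one y-axis crossing is at y = 0.
(c) Assembling these constraints gives the stated polynomial.

3*x^3 - 2*x^2*y - 3*x^2 - 2*y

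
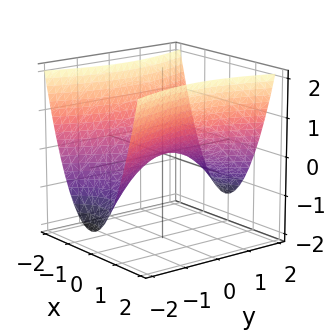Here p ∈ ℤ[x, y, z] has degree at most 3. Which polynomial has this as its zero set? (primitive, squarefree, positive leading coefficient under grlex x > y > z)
3*x^2 - y^2 - 3*z

First, the degree is 2 — a saddle surface; a quadric.
Then, symmetries: the x ↦ −x reflection is a symmetry, so x appears only in even powers; it's symmetric under y → −y, forcing even powers of y.
Next, reading off the gridlines: one x-axis crossing is at x = 0; one y-axis crossing is at y = 0; one z-axis crossing is at z = 0.
Finally, these observations pin down the coefficients.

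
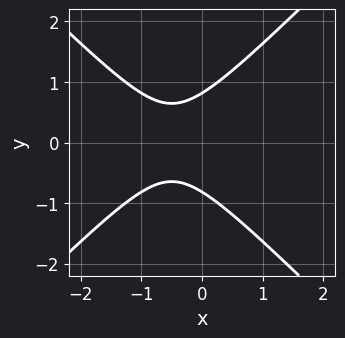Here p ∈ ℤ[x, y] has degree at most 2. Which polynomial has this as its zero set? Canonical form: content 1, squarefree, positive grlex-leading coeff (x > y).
(a) Degree: the shape is more complex than any degree-1 curve, so deg p = 2.
(b) Symmetries: it's symmetric under y → −y, forcing even powers of y.
(c) Reading off the gridlines: no x-intercept at any integer in the box.
(d) Putting this together gives p.

3*x^2 - 3*y^2 + 3*x + 2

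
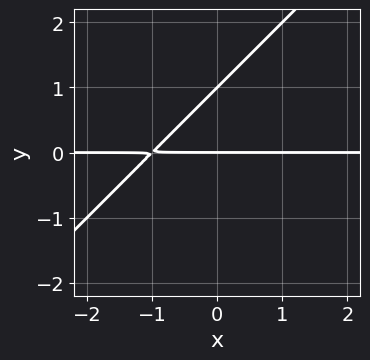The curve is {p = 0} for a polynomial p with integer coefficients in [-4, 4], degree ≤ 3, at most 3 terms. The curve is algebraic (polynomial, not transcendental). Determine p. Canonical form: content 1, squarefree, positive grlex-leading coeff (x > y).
x*y - y^2 + y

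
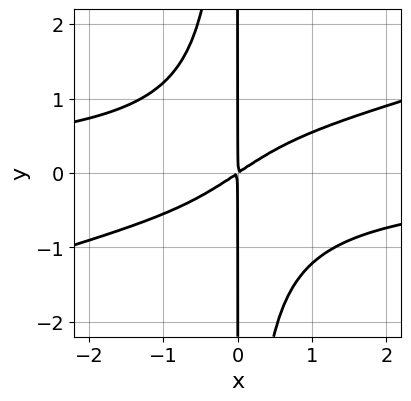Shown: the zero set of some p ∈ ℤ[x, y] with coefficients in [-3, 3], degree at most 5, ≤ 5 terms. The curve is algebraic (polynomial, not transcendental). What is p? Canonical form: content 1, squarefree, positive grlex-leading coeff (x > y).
x^3*y - 3*x^2*y^2 + 2*x^2 - 3*x*y

The degree is 4 — the shape is more complex than any degree-3 curve.
From the axis intercepts and sections: every point of the y-axis in the box is on the curve.
These observations pin down the coefficients.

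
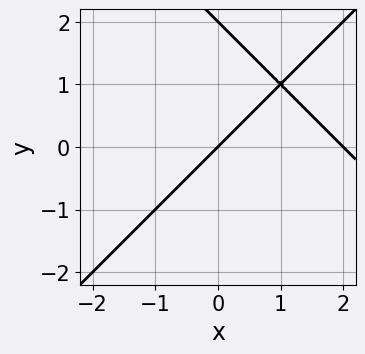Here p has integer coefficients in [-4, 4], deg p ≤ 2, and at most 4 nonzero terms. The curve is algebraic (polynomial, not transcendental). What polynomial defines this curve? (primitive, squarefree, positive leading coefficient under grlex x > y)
x^2 - y^2 - 2*x + 2*y

deg p = 2. The shape is more complex than any degree-1 curve.
Against the integer gridlines: among the integer gridlines, it crosses the x-axis at x ∈ {0, 2}; the y-axis gridline crossings are at y ∈ {0, 2}.
Assembling these constraints gives the stated polynomial.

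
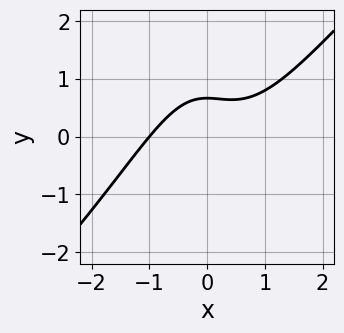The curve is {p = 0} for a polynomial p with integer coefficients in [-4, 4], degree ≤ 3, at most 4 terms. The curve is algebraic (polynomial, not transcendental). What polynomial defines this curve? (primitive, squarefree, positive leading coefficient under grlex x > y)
2*x^3 - 2*x^2*y - 3*y + 2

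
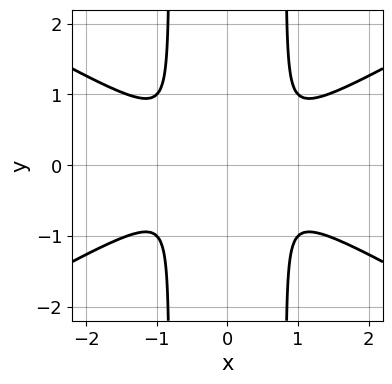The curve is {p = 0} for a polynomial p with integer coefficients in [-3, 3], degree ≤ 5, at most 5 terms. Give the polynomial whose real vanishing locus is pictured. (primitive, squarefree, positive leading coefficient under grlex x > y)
First, the degree is 4 — no degree-3 curve has this shape.
Then, symmetries: it's symmetric under x → −x, forcing even powers of x; mirror symmetry y ↦ −y ⇒ only even powers of y.
Finally, solving for integer coefficients yields p as stated.

x^4 - 3*x^2*y^2 + 2*y^2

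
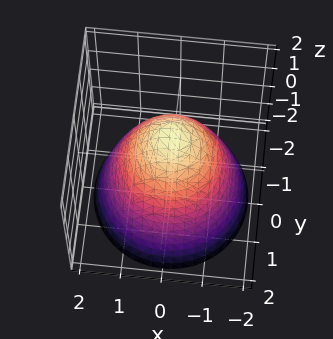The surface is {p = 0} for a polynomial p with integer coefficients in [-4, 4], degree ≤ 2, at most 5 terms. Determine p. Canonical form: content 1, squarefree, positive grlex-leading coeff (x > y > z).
1. Degree: the shape is more complex than any degree-1 surface, so deg p = 2.
2. Symmetry: every cross-section ⟂ z is a circle, so x, y appear only via x² + y².
3. Reading off the gridlines: a circular section at z = -2 has radius between 1 and 2.
4. The integer polynomial consistent with all of this is the stated p.

2*x^2 + 2*y^2 + 2*z - 3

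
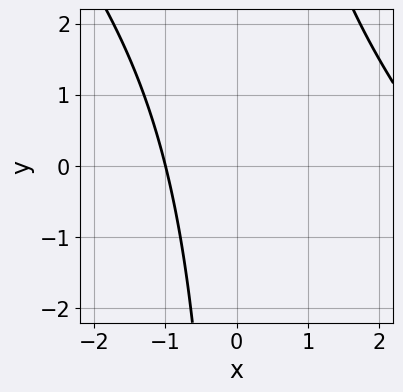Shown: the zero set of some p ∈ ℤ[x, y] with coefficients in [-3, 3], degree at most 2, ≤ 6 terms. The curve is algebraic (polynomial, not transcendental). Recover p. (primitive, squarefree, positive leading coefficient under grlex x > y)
(a) Degree: no degree-1 curve has this shape, so deg p = 2.
(b) Observable constraints: it misses every integer gridline on the y-axis; one x-axis crossing is at x = -1.
(c) Matching integer coefficients to the picture gives p.

x^2 + x*y - 2*x - 3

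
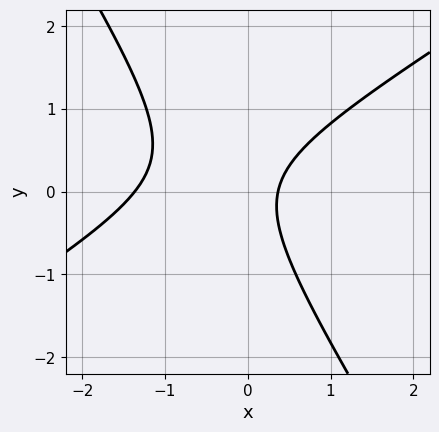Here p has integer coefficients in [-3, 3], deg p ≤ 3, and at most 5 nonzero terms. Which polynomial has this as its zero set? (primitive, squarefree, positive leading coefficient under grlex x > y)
2*x^2 - 2*x*y - 2*y^2 + 2*x - 1

(a) Degree: a generic line meets the curve in up to 2 points, so deg p = 2.
(b) Checking where it meets the axes: no y-intercept at any integer in the box.
(c) The integer polynomial consistent with all of this is the stated p.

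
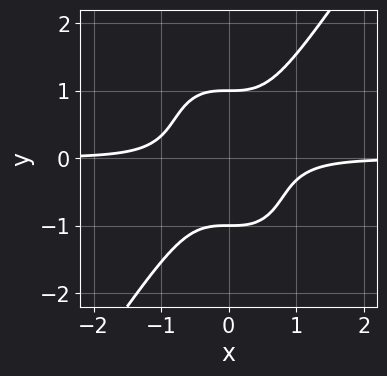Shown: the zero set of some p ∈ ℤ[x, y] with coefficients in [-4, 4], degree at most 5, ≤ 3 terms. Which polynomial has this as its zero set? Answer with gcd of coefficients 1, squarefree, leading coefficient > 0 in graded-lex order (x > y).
3*x^3*y - y^4 + 1

First, deg p = 4. No degree-3 curve has this shape.
Then, from the axis intercepts and sections: the y-axis gridline crossings are at y ∈ {-1, 1}; it misses every integer gridline on the x-axis.
Finally, matching integer coefficients to the picture gives p.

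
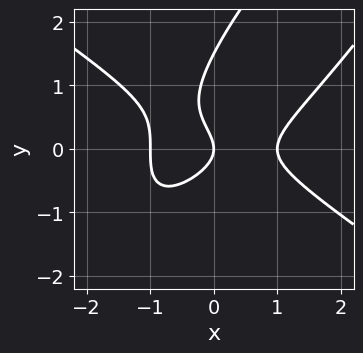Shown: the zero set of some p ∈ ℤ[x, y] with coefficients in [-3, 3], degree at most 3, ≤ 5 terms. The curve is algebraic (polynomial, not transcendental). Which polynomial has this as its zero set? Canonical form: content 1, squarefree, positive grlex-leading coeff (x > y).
(a) deg p = 3. A generic line meets the curve in up to 3 points.
(b) From the axis intercepts and sections: the x-axis gridline crossings are at x ∈ {-1, 0, 1}; one y-axis crossing is at y = 0.
(c) Solving for integer coefficients yields p as stated.

2*x^3 - 3*x*y^2 + 2*y^3 - 3*y^2 - 2*x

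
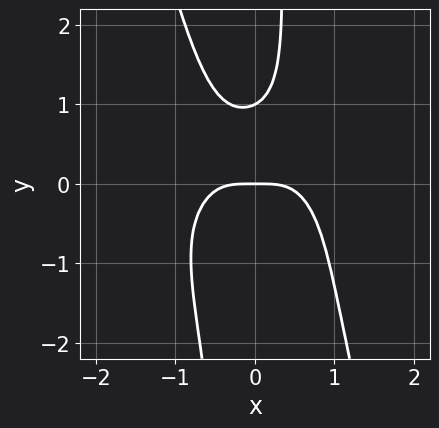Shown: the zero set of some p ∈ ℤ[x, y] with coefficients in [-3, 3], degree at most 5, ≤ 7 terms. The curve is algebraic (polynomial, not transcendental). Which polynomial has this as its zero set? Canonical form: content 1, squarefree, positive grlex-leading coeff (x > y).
3*x^4 + 3*x^2*y^2 + x*y^3 - 2*y^2 + 2*y

(a) deg p = 4. The shape is more complex than any degree-3 curve.
(b) Checking where it meets the axes: the y-axis gridline crossings are at y ∈ {0, 1}; it meets the x-axis at x = 0 (among the integer gridlines).
(c) Together with the visible shape, these determine p as stated.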